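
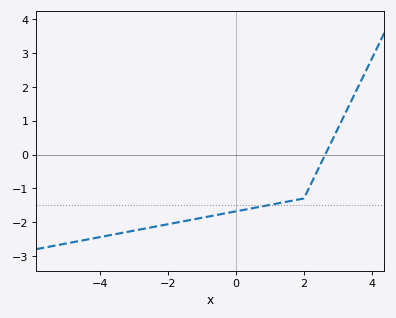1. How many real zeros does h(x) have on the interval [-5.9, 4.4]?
1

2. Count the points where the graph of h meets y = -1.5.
1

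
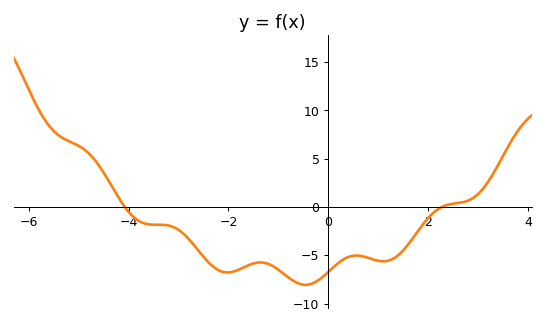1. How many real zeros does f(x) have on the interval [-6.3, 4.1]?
2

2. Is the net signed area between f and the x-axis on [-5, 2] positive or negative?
negative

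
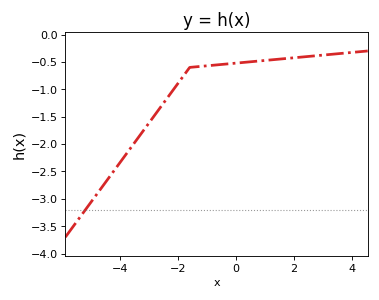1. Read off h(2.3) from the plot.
-0.41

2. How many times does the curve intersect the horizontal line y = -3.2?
1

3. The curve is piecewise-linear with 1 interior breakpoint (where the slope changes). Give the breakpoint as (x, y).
(-1.6, -0.6)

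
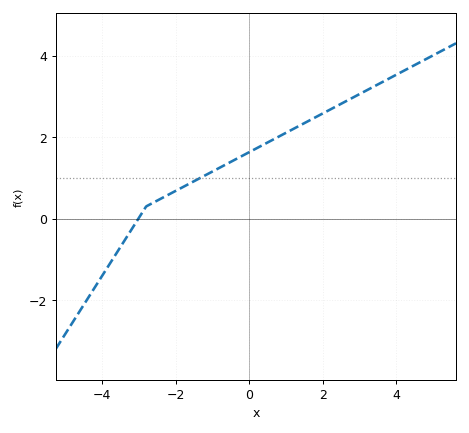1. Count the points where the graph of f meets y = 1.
1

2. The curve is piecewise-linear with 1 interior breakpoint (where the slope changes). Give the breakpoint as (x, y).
(-2.8, 0.3)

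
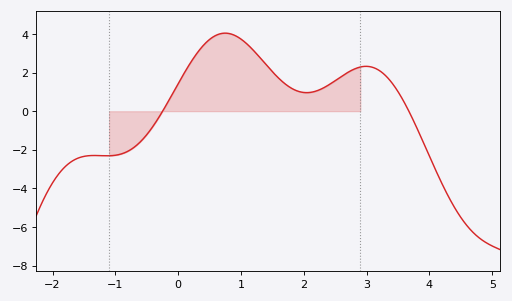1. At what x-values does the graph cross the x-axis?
-0.2, 3.7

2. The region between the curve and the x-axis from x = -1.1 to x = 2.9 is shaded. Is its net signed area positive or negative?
positive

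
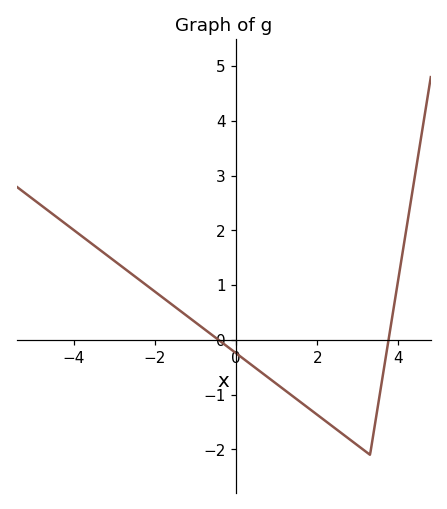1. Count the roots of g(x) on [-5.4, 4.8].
2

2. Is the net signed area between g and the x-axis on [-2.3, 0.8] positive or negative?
positive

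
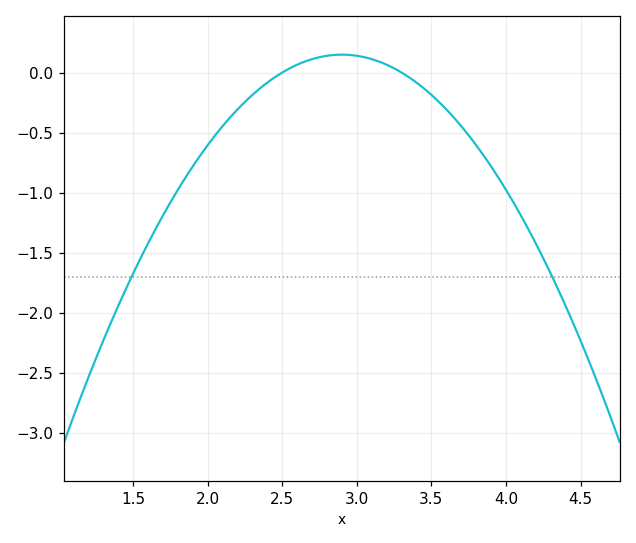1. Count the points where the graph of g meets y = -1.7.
2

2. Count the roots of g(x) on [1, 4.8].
2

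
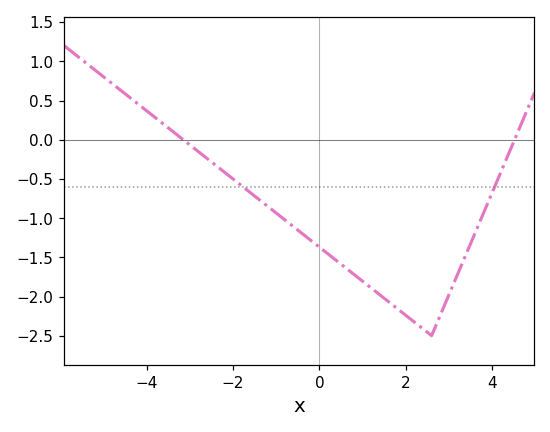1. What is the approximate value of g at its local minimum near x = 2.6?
-2.5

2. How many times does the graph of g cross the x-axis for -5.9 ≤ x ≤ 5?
2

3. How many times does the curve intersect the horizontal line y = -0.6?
2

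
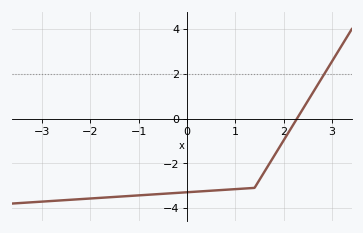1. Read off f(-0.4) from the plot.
-3.35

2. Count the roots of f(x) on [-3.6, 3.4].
1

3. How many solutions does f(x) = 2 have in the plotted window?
1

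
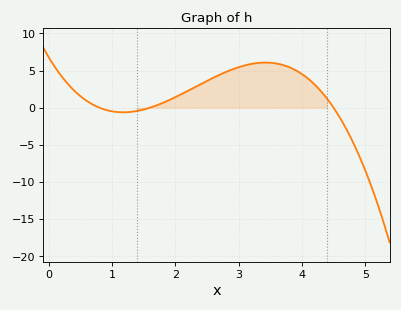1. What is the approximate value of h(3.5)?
6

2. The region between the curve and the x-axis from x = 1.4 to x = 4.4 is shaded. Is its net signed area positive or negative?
positive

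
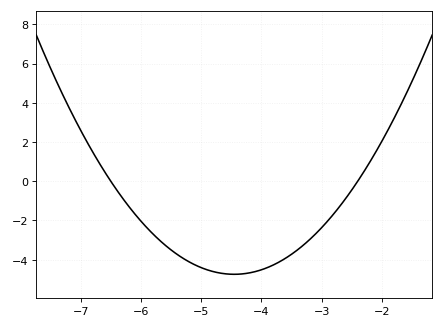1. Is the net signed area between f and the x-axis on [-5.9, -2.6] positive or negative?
negative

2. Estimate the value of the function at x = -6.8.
1.4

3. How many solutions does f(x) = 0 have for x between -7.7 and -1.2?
2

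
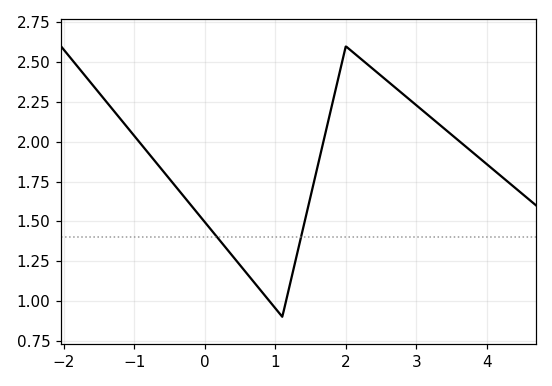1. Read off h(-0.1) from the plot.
1.54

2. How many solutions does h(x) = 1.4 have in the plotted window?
2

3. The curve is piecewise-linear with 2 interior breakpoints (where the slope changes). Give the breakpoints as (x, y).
(1.1, 0.9); (2, 2.6)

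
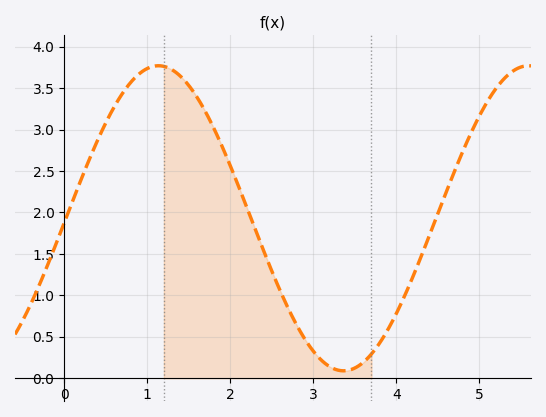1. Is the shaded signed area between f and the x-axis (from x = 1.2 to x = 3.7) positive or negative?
positive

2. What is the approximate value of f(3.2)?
0.139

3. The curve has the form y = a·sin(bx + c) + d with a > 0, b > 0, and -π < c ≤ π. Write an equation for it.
y = 1.84sin(1.41x - 0.03) + 1.93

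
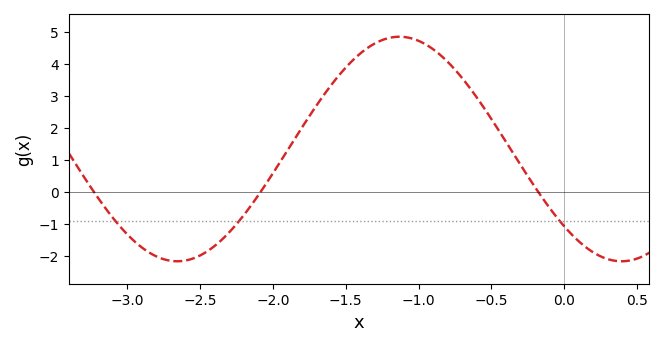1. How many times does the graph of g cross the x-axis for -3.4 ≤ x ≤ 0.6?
3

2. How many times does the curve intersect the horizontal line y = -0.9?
3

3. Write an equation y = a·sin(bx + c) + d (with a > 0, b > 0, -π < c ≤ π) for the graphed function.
y = 3.5sin(2.06x - 2.38) + 1.34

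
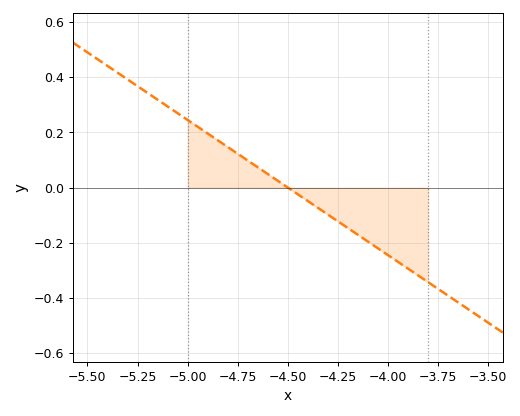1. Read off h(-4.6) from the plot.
0.04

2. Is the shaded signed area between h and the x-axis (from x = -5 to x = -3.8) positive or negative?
negative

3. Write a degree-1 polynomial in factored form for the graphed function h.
y = -0.49(x + 4.5)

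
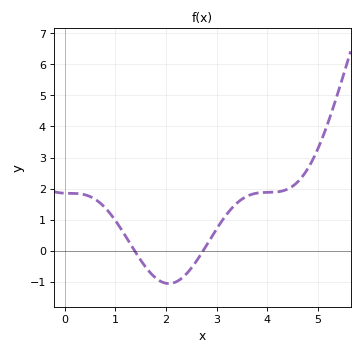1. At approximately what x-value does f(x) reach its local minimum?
2.1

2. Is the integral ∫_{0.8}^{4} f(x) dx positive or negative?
positive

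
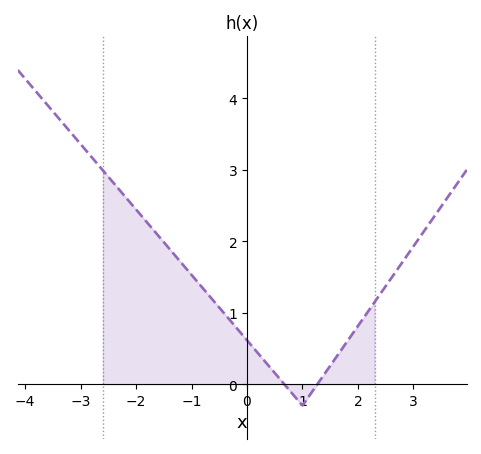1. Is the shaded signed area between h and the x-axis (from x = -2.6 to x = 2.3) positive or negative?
positive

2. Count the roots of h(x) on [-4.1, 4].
2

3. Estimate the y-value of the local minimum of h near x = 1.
-0.299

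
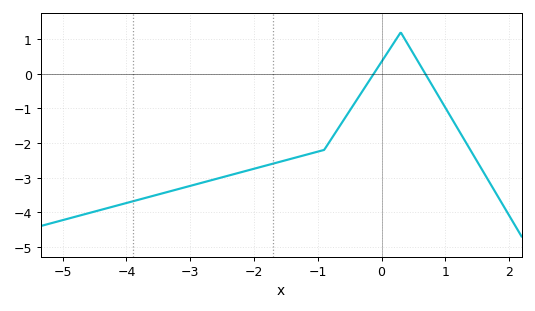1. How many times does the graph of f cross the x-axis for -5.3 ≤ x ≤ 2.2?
2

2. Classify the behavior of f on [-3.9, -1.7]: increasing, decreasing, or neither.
increasing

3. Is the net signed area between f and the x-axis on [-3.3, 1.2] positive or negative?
negative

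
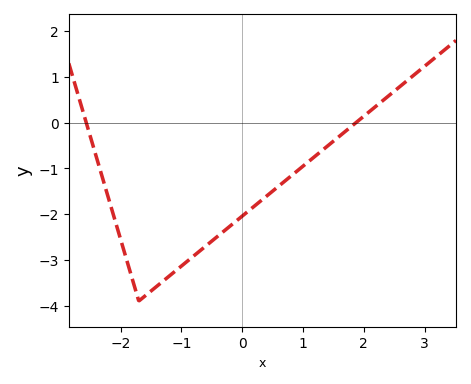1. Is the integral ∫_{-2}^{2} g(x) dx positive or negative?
negative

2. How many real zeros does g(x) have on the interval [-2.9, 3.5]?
2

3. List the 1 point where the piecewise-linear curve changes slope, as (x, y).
(-1.7, -3.9)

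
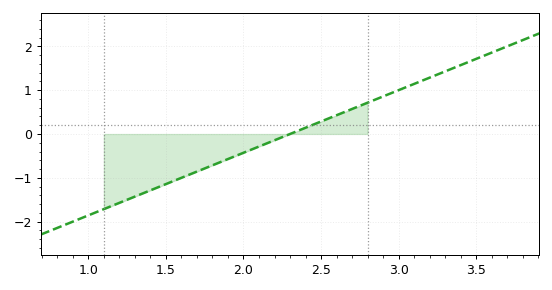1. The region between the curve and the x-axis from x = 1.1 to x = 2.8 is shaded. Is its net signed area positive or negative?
negative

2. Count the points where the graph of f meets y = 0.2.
1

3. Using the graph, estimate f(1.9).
-0.572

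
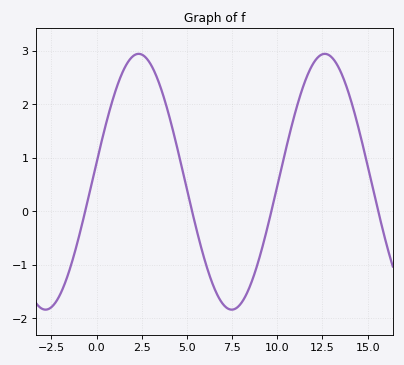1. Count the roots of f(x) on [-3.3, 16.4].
4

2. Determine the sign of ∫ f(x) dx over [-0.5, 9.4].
positive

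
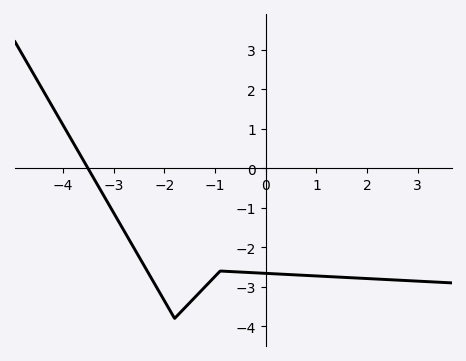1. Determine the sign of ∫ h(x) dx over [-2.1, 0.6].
negative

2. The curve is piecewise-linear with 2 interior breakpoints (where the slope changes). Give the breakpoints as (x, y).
(-1.8, -3.8); (-0.9, -2.6)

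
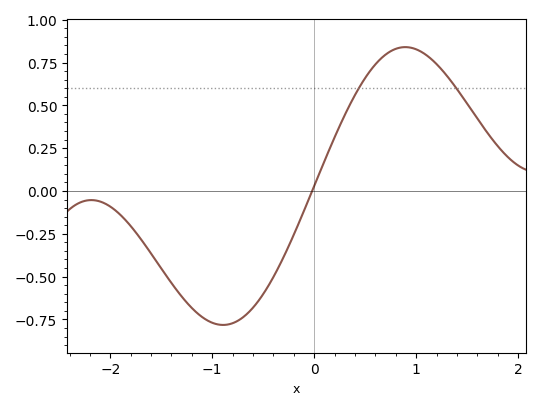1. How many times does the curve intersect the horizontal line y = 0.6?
2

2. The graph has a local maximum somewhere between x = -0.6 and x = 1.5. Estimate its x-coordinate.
0.894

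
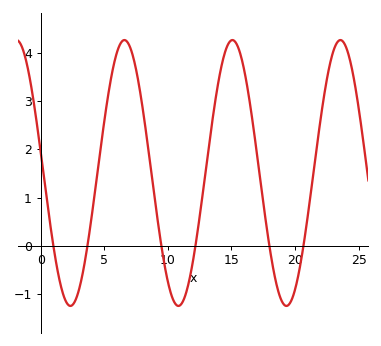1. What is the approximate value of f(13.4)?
2.4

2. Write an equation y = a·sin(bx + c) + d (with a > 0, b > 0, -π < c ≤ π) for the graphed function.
y = 2.76sin(0.74x + 2.98) + 1.51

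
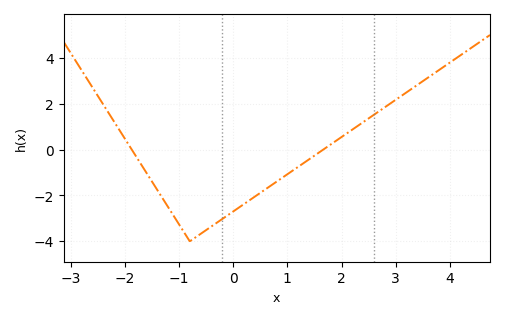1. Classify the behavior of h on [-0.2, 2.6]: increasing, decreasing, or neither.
increasing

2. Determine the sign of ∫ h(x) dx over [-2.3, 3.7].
negative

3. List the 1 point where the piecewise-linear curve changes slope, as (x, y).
(-0.8, -4)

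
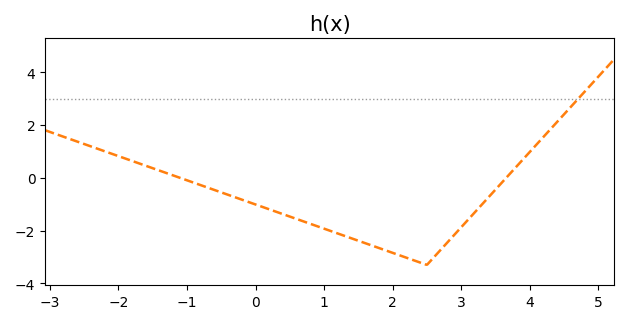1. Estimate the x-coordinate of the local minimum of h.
2.5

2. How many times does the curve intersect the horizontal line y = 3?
1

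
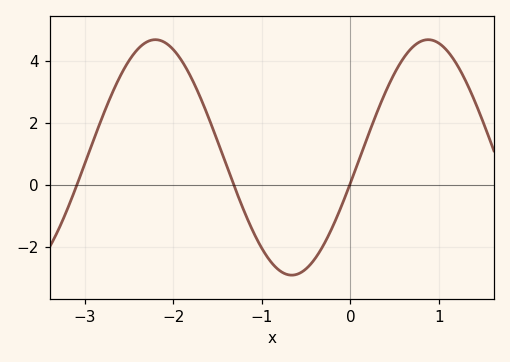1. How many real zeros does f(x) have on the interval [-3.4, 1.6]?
3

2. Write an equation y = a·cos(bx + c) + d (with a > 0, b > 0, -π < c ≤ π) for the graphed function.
y = 3.8cos(2x - 1.8) + 0.88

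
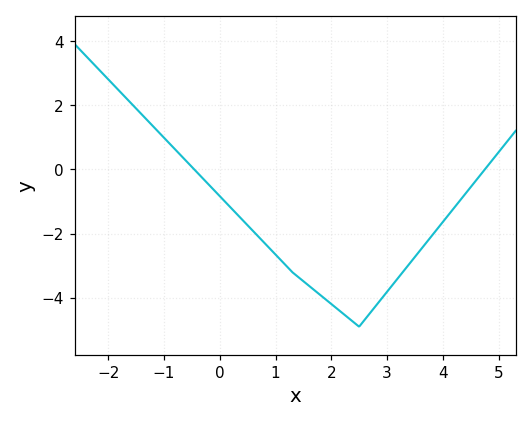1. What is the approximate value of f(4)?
-1.6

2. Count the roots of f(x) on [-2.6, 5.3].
2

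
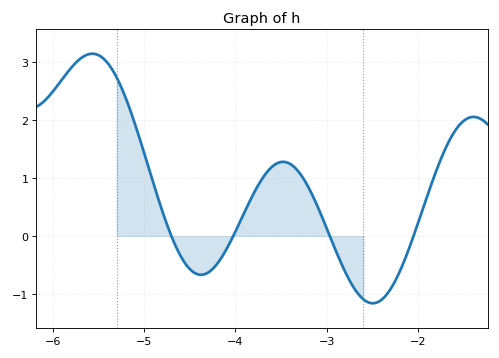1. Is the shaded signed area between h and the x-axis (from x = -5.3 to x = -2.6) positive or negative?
positive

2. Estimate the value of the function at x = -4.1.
-0.231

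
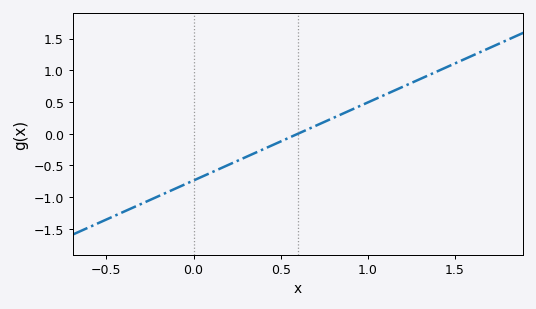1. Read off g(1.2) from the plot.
0.75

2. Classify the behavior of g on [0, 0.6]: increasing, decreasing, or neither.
increasing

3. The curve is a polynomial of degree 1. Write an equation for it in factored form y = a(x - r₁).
y = 1.23(x - 0.6)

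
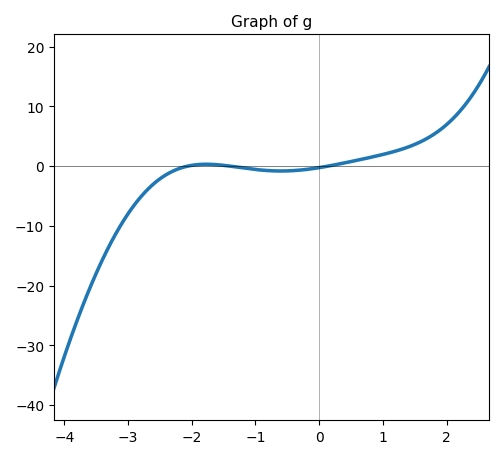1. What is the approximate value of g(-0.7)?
-0.814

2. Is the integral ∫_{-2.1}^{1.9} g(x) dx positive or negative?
positive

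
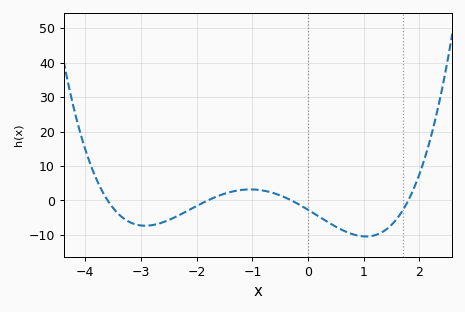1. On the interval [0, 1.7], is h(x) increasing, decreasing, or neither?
neither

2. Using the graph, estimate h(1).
-10.4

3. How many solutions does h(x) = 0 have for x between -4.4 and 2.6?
4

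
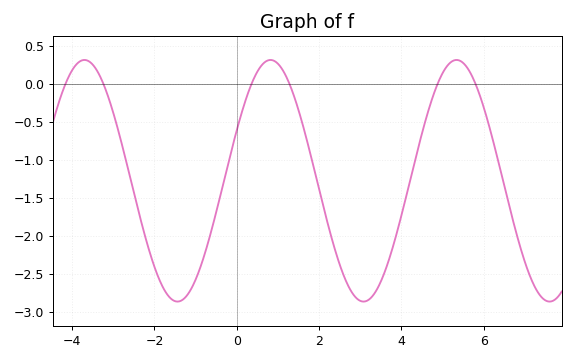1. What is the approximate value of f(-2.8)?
-0.75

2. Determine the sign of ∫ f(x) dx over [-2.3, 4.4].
negative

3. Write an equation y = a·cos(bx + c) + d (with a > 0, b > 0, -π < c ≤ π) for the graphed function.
y = 1.59cos(1.4x - 1.1) - 1.27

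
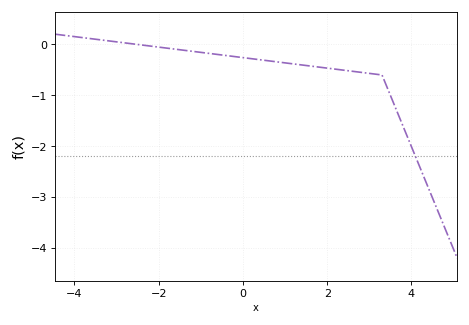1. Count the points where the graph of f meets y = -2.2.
1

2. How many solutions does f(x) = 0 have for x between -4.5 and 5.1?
1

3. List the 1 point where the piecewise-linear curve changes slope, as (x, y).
(3.3, -0.6)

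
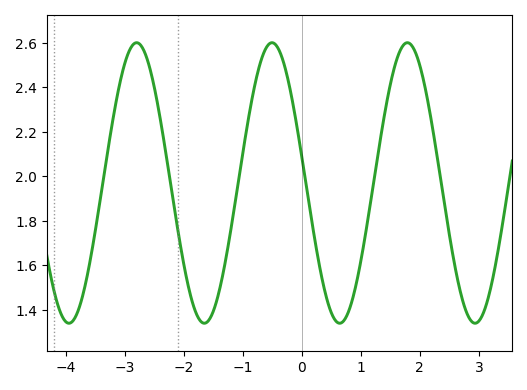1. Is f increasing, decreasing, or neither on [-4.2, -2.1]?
neither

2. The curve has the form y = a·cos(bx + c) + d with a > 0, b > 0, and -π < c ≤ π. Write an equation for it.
y = 0.63cos(2.7x + 1.4) + 1.97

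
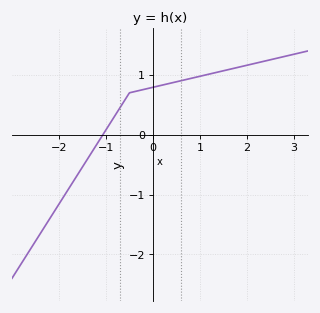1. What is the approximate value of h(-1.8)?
-0.914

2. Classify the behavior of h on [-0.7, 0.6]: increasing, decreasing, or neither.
increasing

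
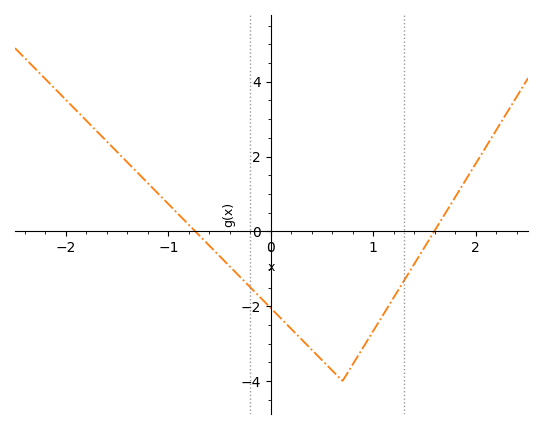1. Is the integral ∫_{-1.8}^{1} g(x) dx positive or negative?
negative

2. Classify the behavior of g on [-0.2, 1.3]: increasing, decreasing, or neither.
neither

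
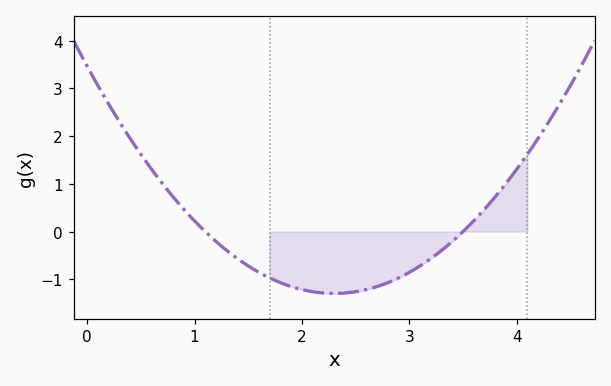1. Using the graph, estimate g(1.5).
-0.7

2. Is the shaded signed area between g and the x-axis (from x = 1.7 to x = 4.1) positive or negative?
negative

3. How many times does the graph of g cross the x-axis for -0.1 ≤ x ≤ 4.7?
2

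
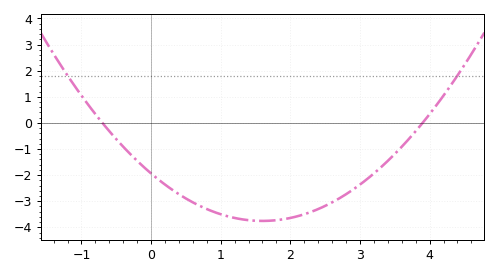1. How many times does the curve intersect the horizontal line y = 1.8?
2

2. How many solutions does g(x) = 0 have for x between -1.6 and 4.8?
2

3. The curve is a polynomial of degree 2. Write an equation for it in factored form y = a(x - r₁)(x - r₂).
y = 0.71(x + 0.7)(x - 3.9)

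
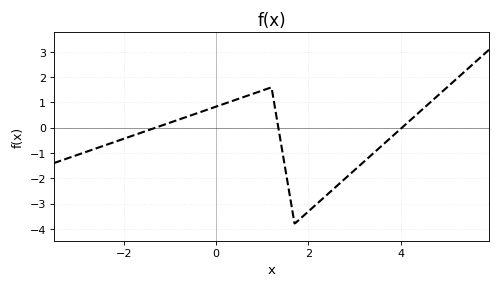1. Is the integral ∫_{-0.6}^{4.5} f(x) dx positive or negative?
negative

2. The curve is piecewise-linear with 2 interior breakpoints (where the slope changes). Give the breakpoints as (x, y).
(1.2, 1.6); (1.7, -3.8)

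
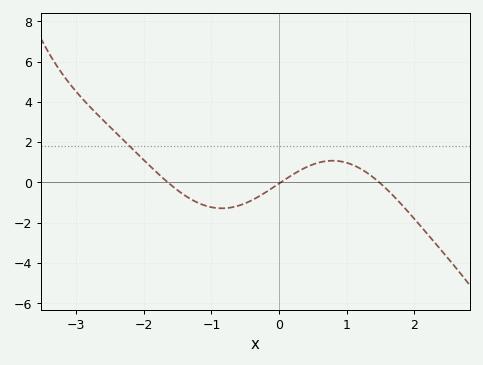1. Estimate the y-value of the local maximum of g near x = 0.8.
1.08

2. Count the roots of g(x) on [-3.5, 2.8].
3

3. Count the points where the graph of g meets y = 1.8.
1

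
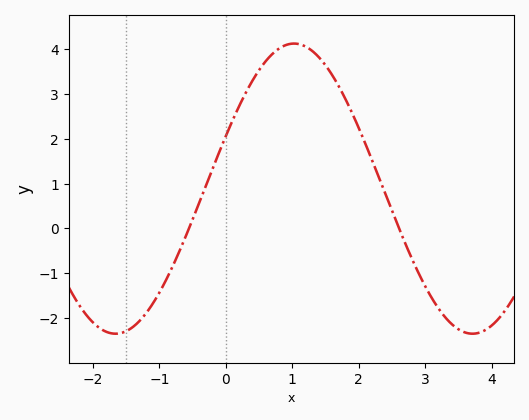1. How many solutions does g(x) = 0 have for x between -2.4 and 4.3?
2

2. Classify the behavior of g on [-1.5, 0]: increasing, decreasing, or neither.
increasing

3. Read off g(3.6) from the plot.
-2.3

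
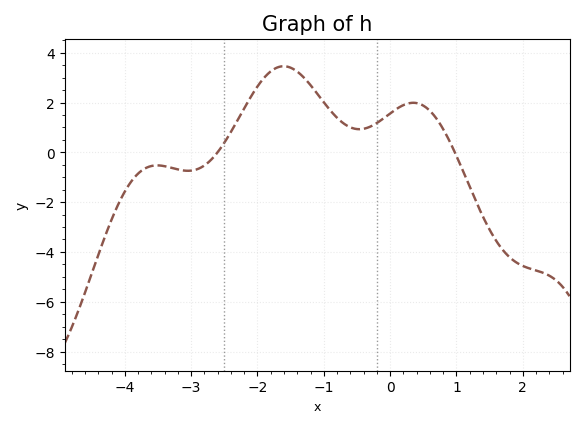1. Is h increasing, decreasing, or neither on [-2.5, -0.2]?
neither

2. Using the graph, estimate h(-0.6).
1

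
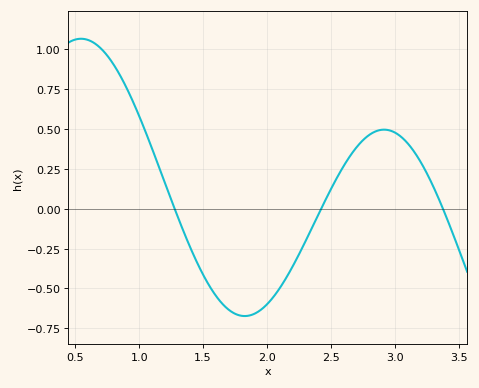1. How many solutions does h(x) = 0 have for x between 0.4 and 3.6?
3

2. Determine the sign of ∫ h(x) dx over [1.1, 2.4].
negative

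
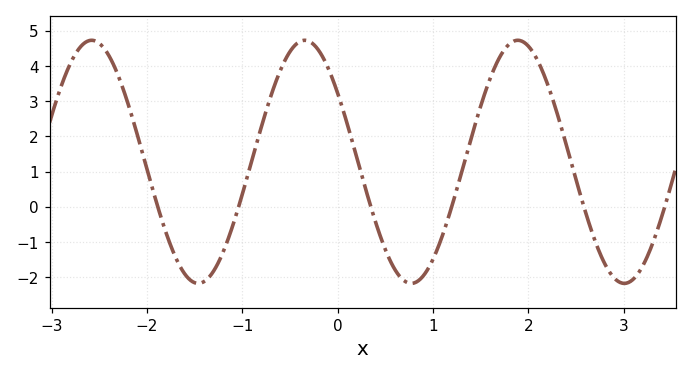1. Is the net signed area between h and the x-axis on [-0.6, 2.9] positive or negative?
positive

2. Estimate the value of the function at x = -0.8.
2.3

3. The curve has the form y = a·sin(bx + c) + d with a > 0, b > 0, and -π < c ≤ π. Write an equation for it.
y = 3.45sin(2.8x + 2.5) + 1.28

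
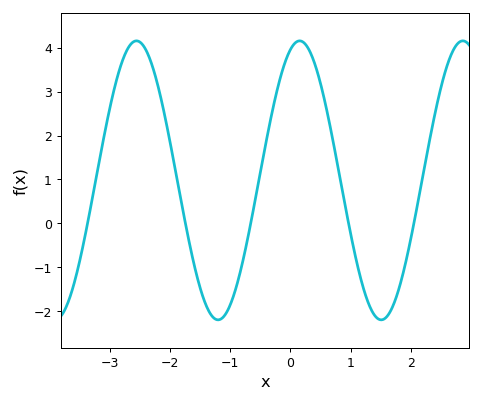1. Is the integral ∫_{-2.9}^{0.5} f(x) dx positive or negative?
positive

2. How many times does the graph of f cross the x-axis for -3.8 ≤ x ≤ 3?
5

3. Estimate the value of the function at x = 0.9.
0.482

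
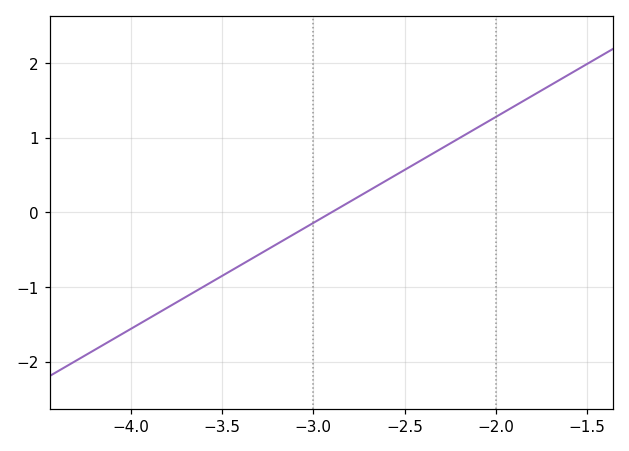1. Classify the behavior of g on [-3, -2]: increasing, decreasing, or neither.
increasing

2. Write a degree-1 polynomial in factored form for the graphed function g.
y = 1.42(x + 2.9)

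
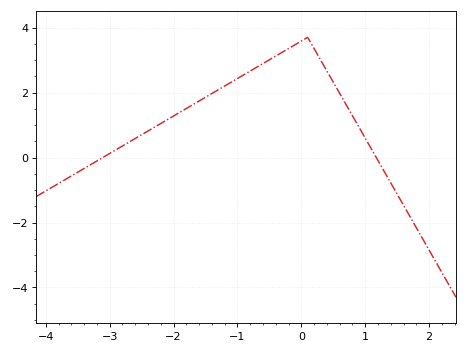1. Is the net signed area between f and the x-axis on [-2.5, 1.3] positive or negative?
positive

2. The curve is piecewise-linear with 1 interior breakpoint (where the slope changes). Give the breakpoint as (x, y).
(0.1, 3.7)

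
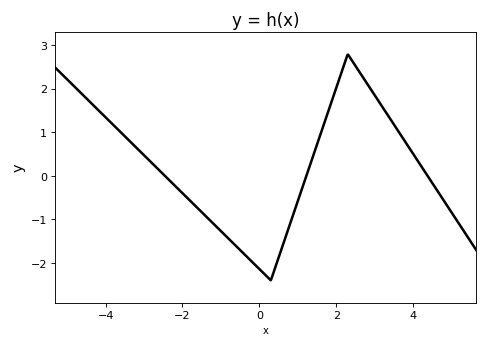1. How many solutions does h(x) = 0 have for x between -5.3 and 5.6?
3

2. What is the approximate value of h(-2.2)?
-0.2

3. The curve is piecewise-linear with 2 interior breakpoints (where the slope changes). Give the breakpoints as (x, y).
(0.3, -2.4); (2.3, 2.8)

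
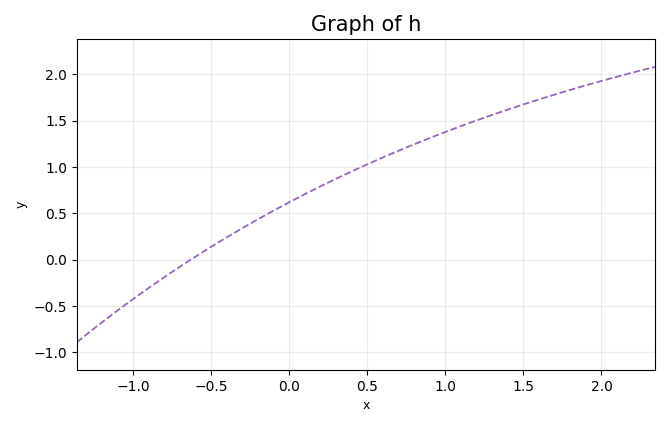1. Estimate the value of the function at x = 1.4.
1.6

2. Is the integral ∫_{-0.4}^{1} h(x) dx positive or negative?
positive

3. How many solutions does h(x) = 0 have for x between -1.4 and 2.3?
1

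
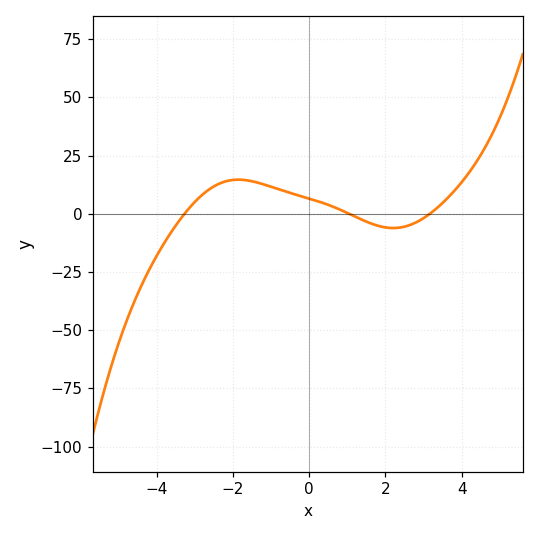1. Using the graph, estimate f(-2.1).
14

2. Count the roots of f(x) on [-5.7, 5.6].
3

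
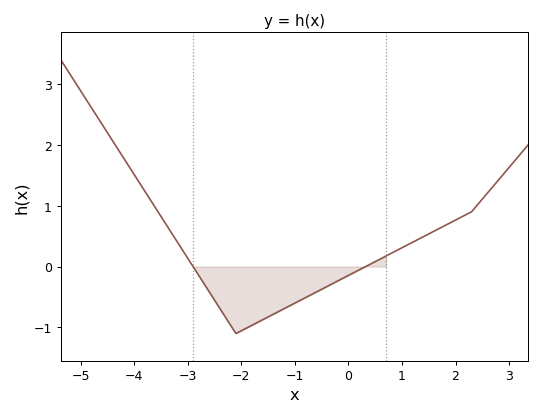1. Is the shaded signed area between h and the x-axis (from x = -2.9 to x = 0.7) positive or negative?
negative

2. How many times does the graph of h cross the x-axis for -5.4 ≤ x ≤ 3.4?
2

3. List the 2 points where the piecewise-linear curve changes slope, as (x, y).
(-2.1, -1.1); (2.3, 0.9)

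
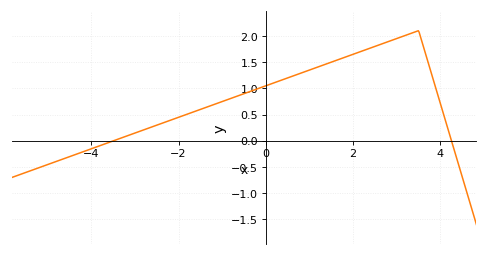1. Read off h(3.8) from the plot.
1.26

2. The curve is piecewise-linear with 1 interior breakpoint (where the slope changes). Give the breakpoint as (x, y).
(3.5, 2.1)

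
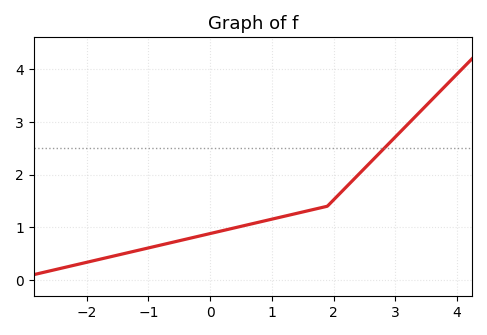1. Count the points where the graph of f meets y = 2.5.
1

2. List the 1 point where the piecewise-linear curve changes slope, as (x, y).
(1.9, 1.4)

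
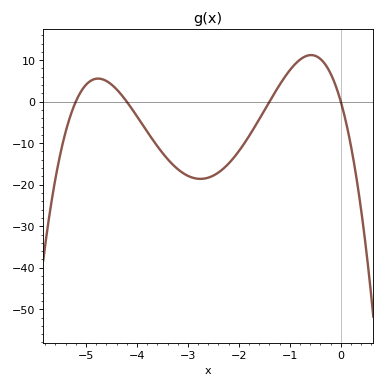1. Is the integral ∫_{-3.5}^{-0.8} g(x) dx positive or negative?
negative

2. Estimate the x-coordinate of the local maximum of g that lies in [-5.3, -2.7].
-4.8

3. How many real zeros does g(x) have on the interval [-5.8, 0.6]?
4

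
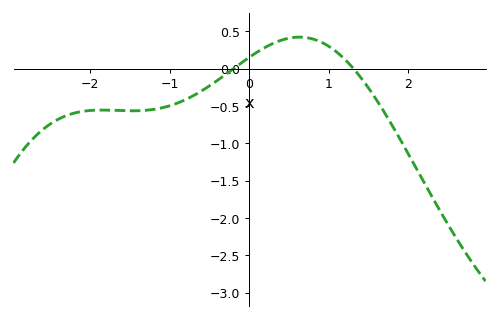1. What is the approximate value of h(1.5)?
-0.259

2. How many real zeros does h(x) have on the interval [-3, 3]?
2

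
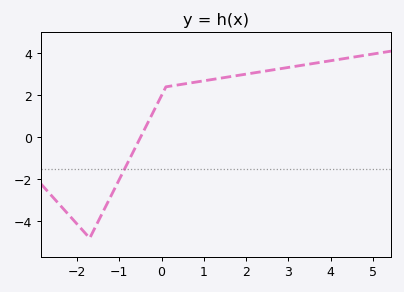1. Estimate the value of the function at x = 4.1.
3.6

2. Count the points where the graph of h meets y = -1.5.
1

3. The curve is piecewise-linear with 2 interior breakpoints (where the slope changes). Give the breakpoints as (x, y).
(-1.7, -4.8); (0.1, 2.4)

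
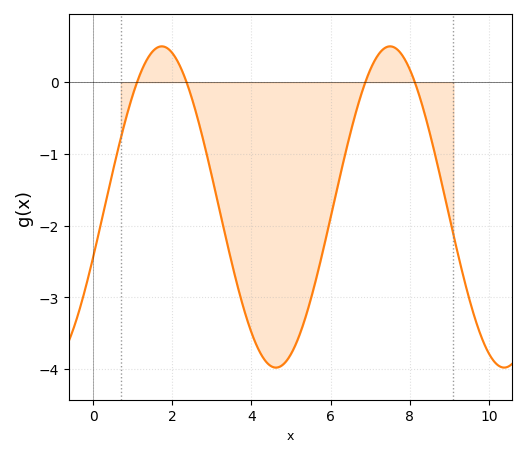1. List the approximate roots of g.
1.2, 2.4, 6.8, 8.2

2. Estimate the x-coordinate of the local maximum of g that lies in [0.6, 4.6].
1.8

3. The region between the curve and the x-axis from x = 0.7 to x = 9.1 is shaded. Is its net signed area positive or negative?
negative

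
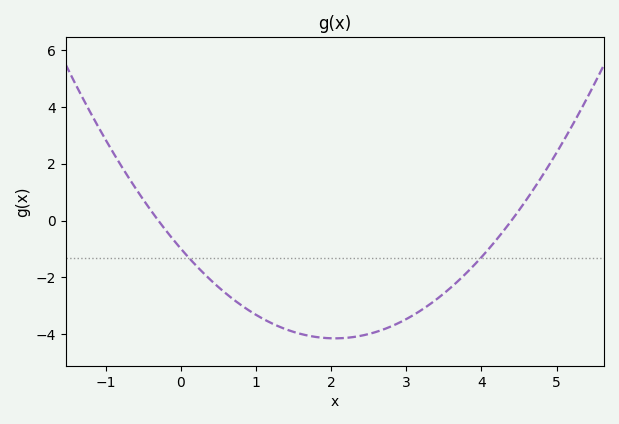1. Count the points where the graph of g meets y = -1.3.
2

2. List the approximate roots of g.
-0.3, 4.4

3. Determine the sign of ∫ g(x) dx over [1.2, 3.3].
negative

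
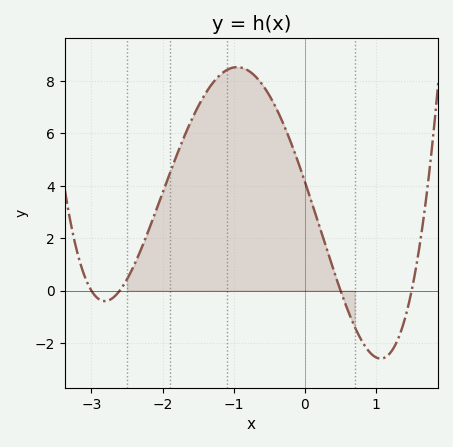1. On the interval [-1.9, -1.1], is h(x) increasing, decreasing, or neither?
increasing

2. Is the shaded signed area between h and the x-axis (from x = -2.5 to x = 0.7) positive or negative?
positive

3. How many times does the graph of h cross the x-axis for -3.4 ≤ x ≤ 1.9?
4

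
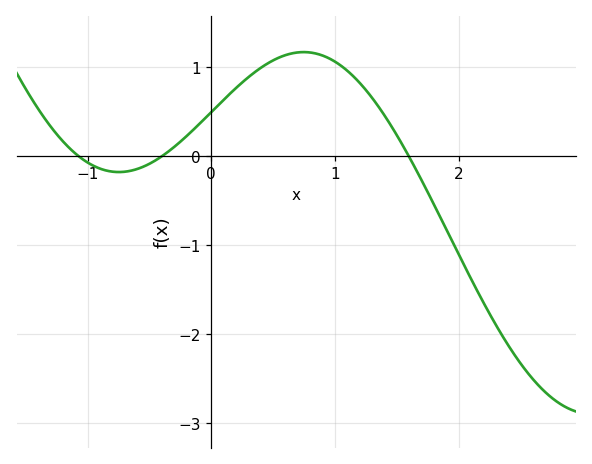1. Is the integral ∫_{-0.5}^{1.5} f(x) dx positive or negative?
positive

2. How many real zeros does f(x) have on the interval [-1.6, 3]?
3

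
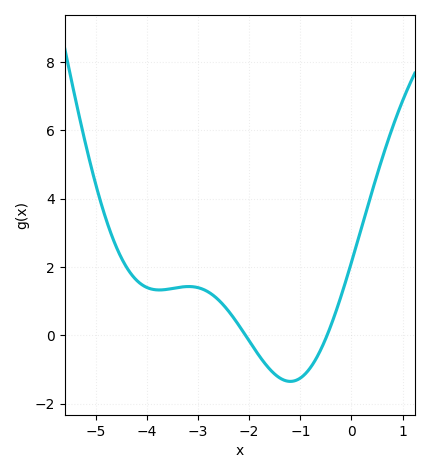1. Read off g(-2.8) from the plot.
1.2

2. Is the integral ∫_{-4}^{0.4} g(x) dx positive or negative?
positive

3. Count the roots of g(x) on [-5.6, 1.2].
2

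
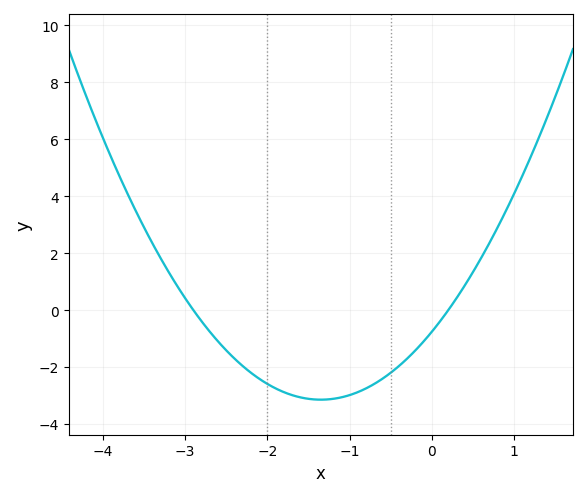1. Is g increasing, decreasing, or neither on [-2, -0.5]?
neither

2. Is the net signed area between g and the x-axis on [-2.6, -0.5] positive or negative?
negative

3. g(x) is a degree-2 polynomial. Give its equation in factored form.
y = 1.31(x + 2.9)(x - 0.2)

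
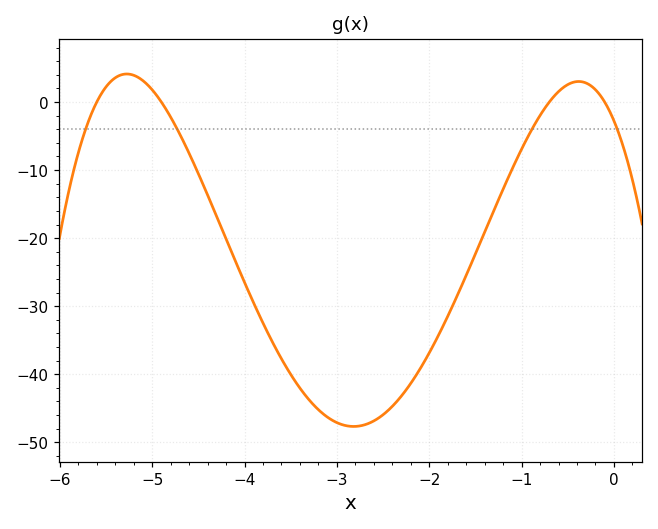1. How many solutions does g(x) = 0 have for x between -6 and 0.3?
4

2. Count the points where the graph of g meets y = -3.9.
4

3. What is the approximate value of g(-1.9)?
-34.3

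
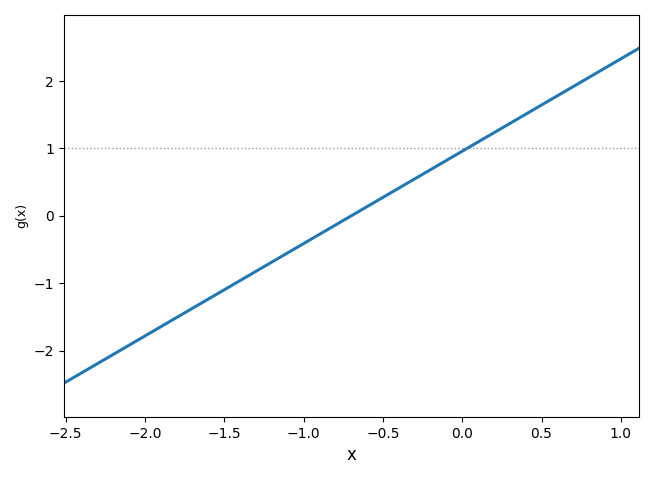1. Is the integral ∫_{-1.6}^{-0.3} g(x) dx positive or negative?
negative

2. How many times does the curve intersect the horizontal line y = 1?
1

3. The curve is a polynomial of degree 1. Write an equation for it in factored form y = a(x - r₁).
y = 1.37(x + 0.7)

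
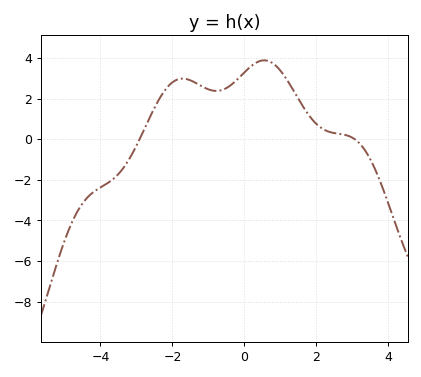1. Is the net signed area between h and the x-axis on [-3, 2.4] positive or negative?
positive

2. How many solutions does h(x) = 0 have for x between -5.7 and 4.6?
2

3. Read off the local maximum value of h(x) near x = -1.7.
3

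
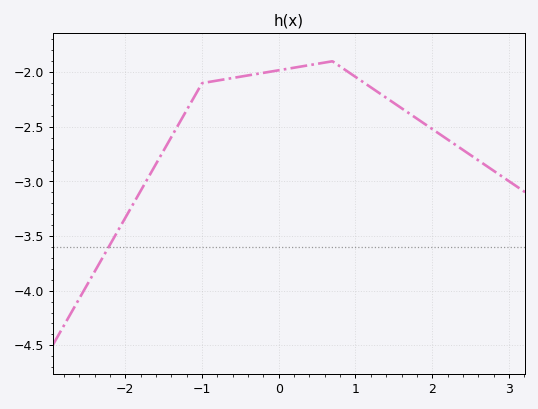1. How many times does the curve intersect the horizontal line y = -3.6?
1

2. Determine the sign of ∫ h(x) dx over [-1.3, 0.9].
negative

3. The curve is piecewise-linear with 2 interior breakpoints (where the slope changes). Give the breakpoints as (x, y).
(-1, -2.1); (0.7, -1.9)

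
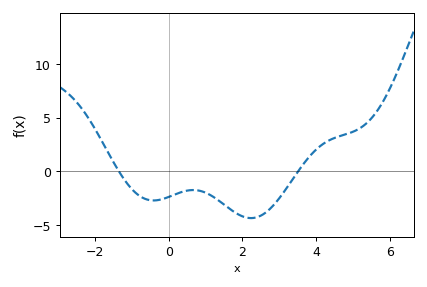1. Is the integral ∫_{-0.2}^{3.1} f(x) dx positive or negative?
negative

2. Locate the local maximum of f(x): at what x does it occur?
0.6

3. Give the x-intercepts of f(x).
-1.4, 3.6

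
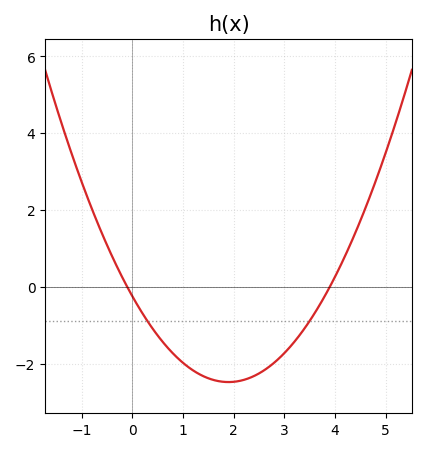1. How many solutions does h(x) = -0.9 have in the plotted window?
2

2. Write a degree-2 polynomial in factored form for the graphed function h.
y = 0.62(x + 0.1)(x - 3.9)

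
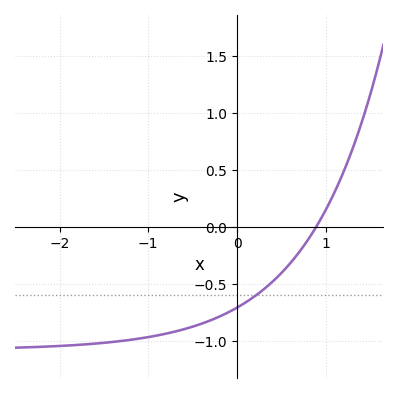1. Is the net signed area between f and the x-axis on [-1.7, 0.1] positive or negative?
negative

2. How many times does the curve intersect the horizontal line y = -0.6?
1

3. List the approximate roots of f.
0.893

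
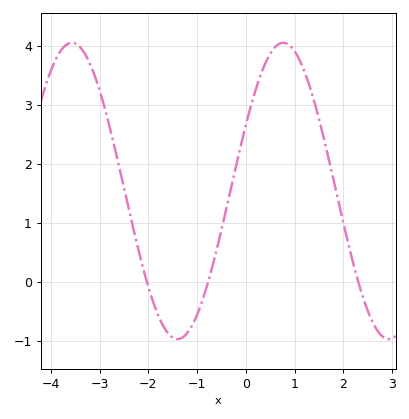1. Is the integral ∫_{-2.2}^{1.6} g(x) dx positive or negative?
positive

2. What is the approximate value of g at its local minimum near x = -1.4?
-0.97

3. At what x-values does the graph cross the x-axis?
-2.03, -0.773, 2.3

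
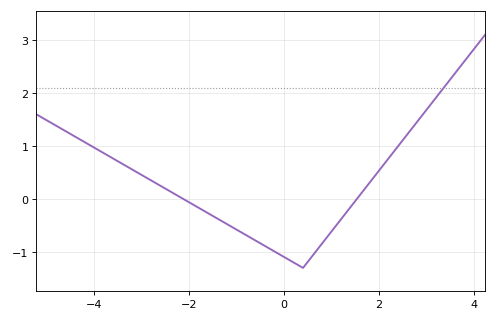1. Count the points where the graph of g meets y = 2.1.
1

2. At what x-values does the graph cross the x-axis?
-2.12, 1.53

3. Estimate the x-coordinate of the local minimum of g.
0.398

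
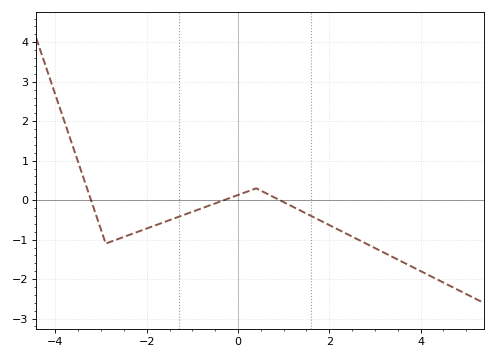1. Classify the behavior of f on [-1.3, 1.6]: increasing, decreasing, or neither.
neither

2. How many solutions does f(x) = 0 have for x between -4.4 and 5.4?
3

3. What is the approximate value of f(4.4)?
-2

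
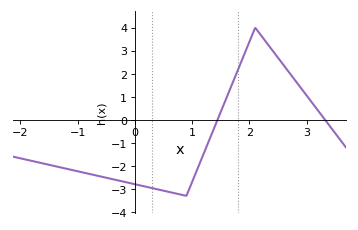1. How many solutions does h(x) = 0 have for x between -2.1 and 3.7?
2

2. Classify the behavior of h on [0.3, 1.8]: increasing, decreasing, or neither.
neither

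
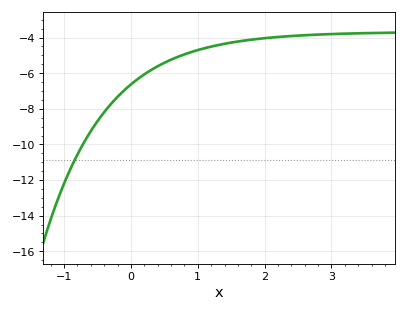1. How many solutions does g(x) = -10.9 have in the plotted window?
1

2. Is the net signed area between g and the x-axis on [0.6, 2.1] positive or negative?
negative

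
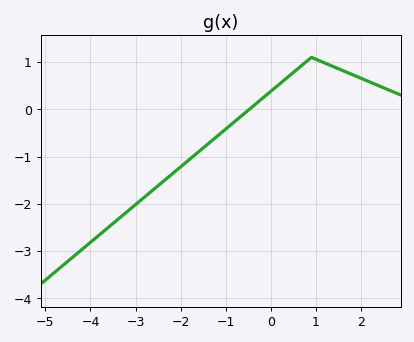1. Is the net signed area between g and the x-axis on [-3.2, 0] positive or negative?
negative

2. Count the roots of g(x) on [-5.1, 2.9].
1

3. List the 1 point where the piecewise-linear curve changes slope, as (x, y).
(0.9, 1.1)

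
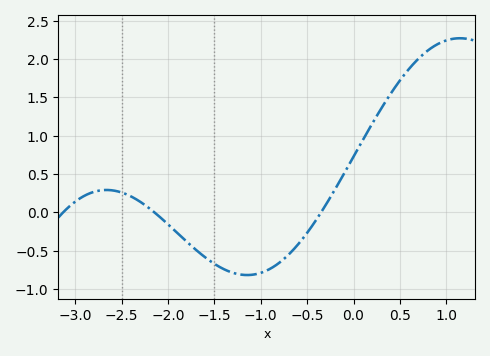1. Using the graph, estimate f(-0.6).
-0.4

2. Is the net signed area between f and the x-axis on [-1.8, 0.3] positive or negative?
negative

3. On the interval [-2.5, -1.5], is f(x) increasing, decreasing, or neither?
decreasing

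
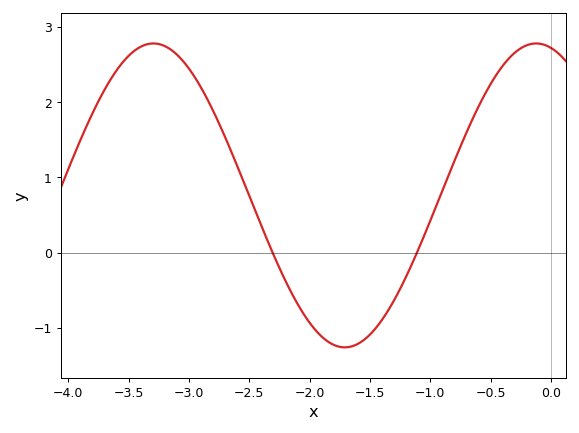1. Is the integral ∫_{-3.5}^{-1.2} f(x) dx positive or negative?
positive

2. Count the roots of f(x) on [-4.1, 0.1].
2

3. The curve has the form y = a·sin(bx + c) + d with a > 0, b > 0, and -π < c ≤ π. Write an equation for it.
y = 2.02sin(2x + 1.8) + 0.76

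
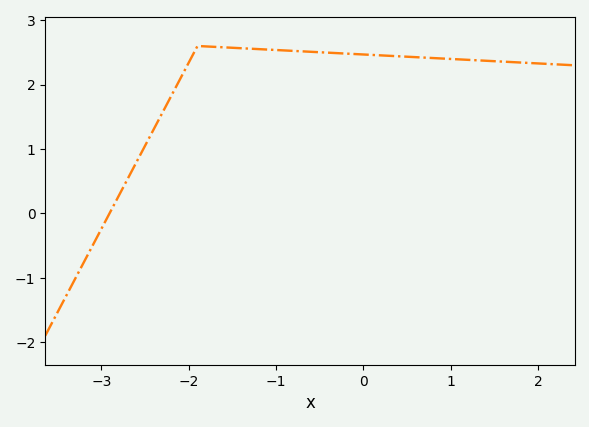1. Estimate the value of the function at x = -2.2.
1.8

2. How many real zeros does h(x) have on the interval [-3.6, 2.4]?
1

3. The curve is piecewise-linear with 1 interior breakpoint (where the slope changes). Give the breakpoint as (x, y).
(-1.9, 2.6)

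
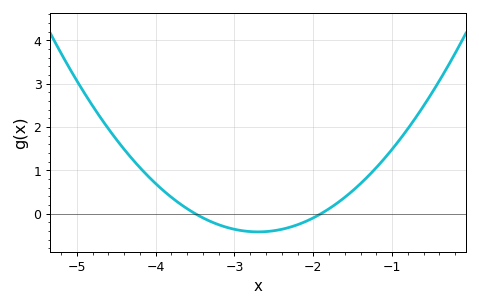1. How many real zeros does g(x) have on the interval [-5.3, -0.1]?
2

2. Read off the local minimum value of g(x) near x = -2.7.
-0.422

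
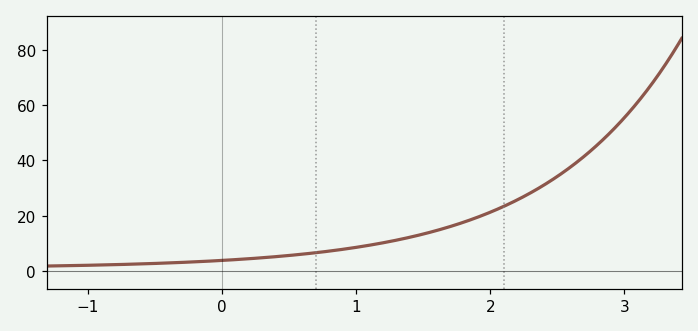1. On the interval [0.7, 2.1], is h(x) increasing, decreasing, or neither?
increasing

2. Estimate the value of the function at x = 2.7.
41.4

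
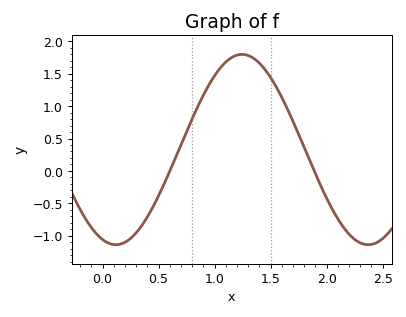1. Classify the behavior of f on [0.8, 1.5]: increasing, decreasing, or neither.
neither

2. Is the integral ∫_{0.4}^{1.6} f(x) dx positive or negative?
positive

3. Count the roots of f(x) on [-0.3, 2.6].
2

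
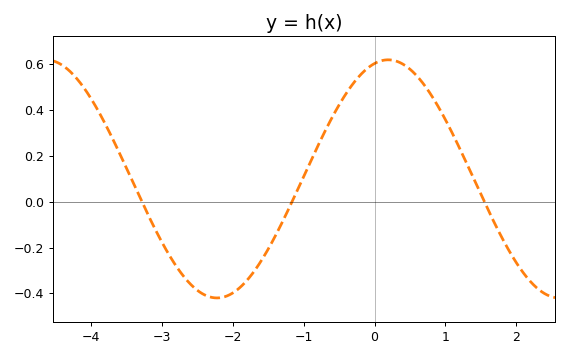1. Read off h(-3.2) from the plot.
-0.06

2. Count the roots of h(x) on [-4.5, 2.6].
3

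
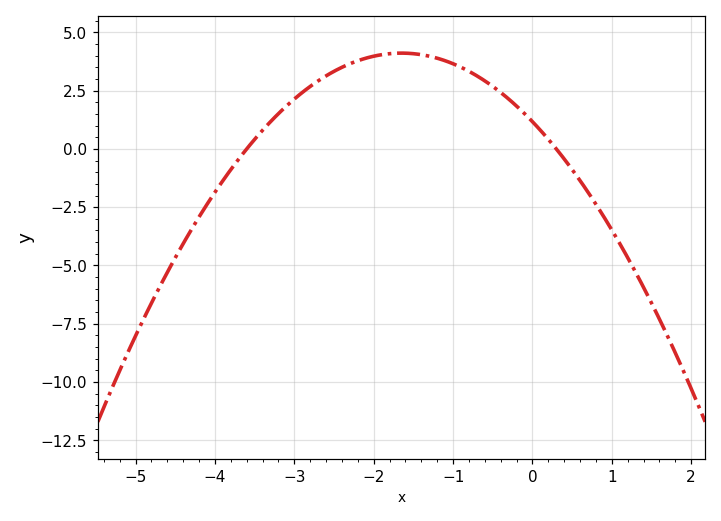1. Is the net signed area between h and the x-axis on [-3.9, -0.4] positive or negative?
positive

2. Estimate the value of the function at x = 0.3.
0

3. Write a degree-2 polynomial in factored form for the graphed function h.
y = -1.08(x + 3.6)(x - 0.3)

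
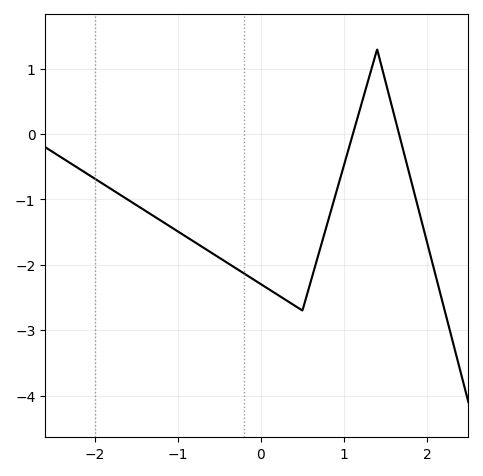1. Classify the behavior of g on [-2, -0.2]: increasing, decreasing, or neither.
decreasing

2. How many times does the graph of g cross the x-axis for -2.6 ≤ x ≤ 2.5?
2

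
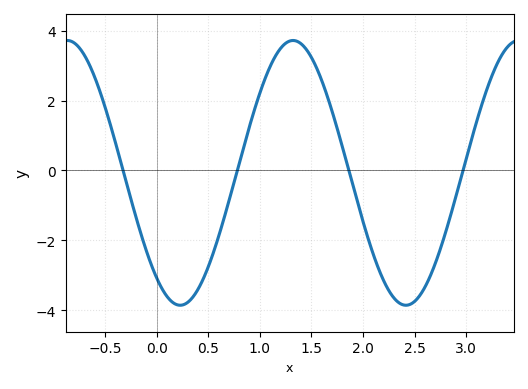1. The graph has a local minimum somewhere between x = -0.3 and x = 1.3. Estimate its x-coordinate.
0.226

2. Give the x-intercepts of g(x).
-0.327, 0.78, 1.86, 2.97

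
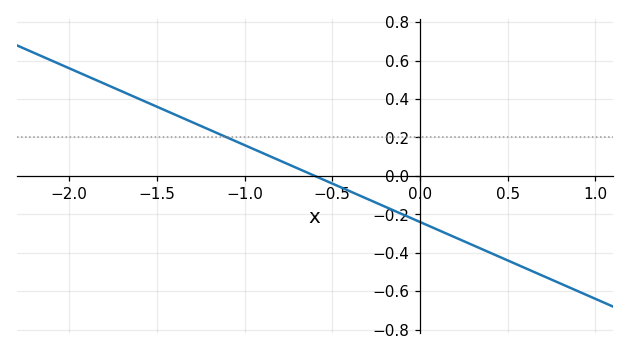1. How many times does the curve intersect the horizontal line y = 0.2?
1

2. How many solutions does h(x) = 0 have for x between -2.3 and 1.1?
1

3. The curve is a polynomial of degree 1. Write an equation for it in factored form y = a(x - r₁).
y = -0.4(x + 0.6)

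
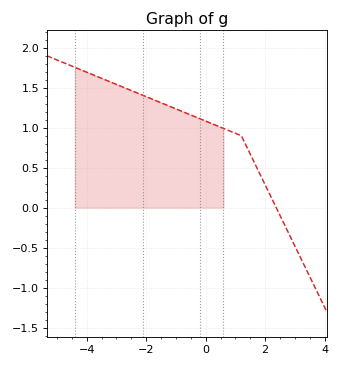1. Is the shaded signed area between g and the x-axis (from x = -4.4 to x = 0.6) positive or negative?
positive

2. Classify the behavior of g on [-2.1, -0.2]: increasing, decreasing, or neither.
decreasing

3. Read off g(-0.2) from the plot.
1.1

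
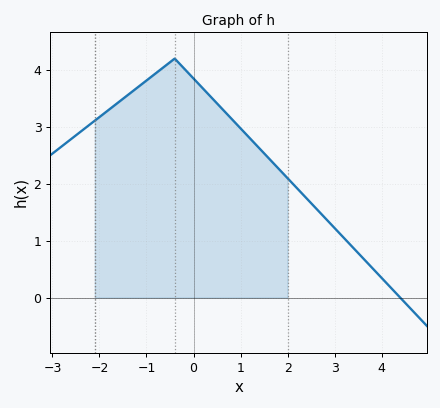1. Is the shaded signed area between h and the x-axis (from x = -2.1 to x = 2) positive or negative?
positive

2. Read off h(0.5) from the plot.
3.41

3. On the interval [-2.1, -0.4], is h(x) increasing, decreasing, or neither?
increasing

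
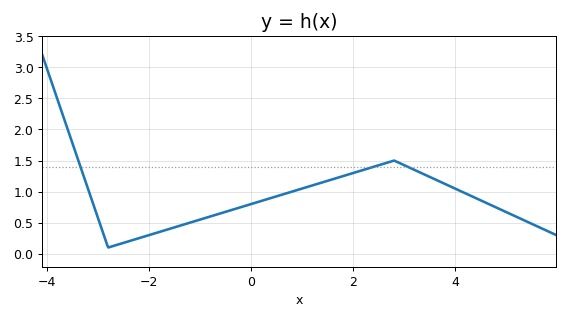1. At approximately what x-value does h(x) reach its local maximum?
2.8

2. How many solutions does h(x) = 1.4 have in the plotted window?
3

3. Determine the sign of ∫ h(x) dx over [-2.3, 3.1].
positive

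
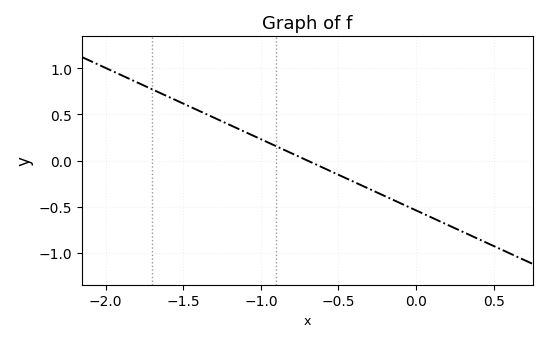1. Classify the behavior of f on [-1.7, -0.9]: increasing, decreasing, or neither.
decreasing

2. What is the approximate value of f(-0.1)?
-0.462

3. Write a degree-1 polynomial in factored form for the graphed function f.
y = -0.77(x + 0.7)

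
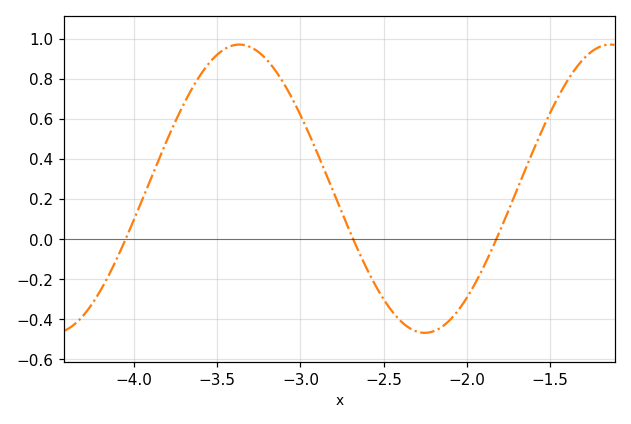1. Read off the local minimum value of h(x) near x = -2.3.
-0.46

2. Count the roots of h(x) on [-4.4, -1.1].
3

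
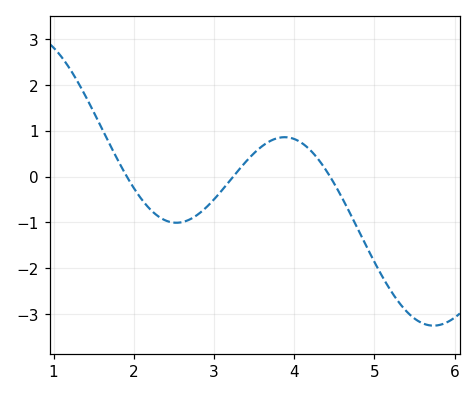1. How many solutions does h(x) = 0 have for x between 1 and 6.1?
3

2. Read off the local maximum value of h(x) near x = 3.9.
0.859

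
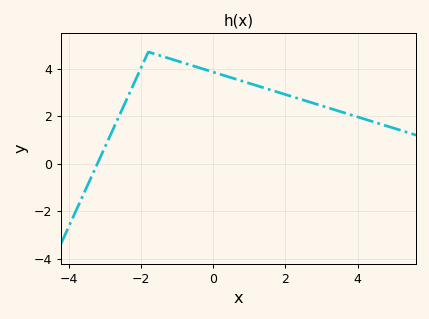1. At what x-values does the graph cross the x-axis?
-3.2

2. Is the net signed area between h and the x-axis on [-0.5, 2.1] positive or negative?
positive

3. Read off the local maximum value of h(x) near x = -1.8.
4.6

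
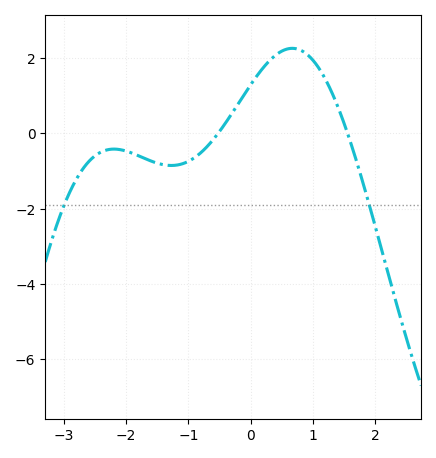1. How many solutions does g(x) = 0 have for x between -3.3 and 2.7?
2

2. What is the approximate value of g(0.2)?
1.8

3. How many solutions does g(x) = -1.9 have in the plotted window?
2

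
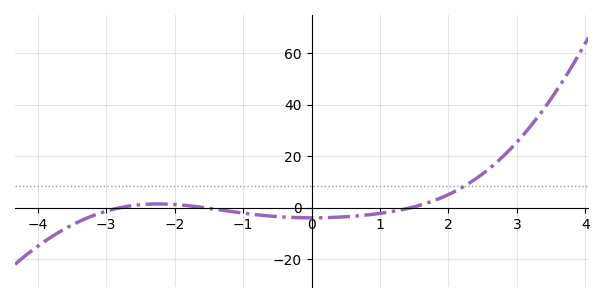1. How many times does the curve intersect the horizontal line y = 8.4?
1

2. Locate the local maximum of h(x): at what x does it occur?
-2.24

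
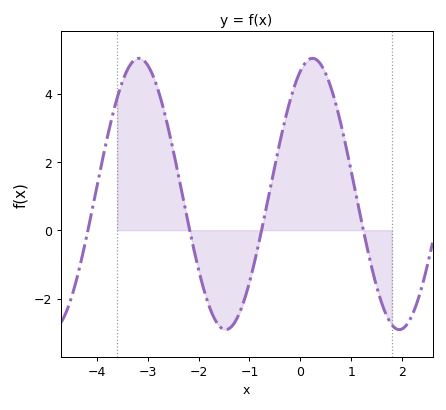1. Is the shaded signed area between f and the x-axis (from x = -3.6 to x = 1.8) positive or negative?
positive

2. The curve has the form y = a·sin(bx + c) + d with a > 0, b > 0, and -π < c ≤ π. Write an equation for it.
y = 3.97sin(1.8x + 1.1) + 1.06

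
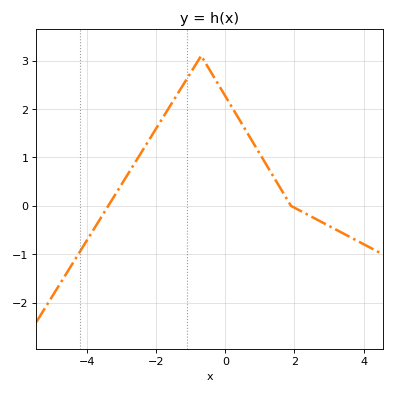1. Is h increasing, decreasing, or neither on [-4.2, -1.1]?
increasing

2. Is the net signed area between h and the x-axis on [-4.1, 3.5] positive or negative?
positive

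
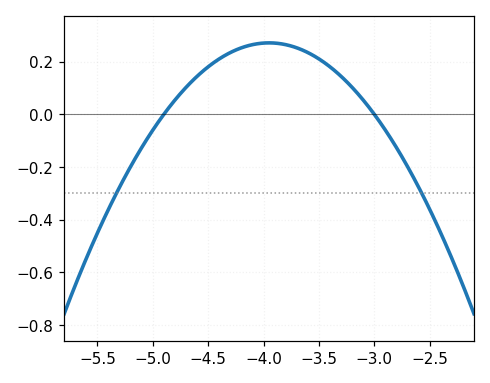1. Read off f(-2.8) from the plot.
-0.12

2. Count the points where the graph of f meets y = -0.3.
2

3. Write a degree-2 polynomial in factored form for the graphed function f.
y = -0.3(x + 4.9)(x + 3)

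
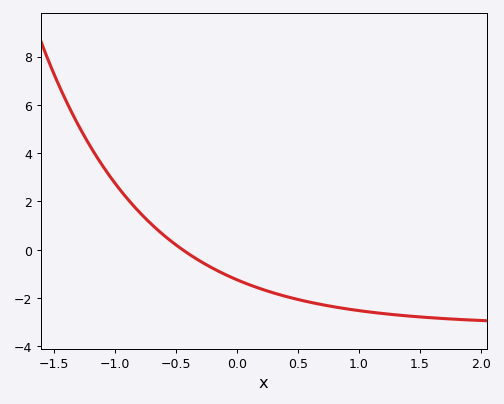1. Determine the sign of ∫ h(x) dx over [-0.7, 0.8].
negative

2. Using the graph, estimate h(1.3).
-2.6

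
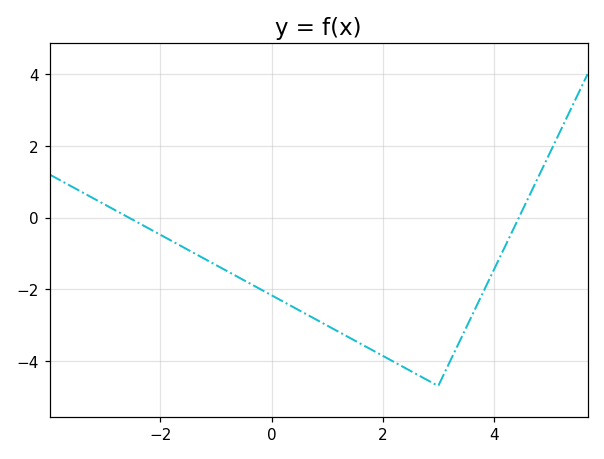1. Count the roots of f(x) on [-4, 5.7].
2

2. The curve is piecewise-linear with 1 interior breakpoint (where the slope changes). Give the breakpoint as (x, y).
(3, -4.7)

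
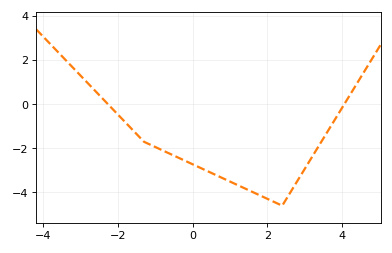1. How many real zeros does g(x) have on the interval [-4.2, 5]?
2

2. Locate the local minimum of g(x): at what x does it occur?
2.4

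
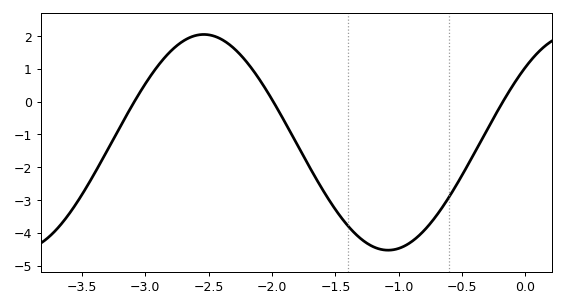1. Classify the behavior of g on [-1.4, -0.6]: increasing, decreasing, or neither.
neither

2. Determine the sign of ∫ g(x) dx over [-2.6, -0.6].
negative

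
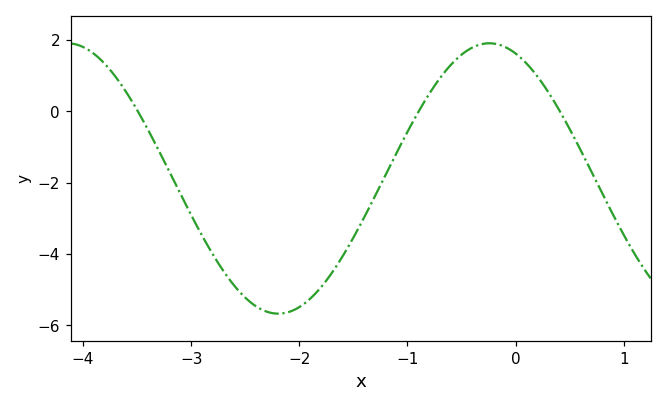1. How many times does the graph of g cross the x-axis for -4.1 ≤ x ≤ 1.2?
3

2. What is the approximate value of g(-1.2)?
-1.76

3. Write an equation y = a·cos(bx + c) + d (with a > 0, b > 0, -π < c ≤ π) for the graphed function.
y = 3.79cos(1.61x + 0.392) - 1.88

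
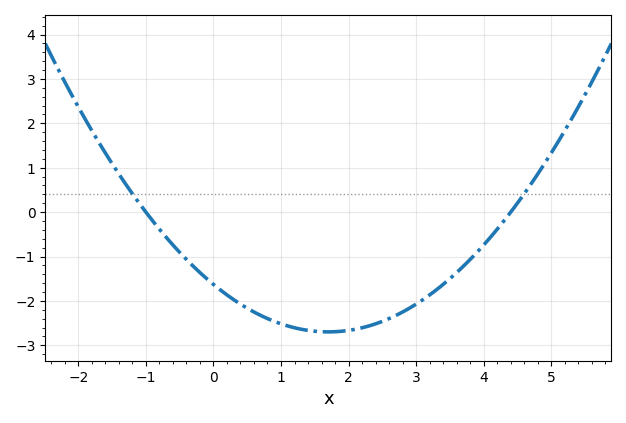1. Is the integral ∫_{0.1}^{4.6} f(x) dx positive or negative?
negative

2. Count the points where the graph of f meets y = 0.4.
2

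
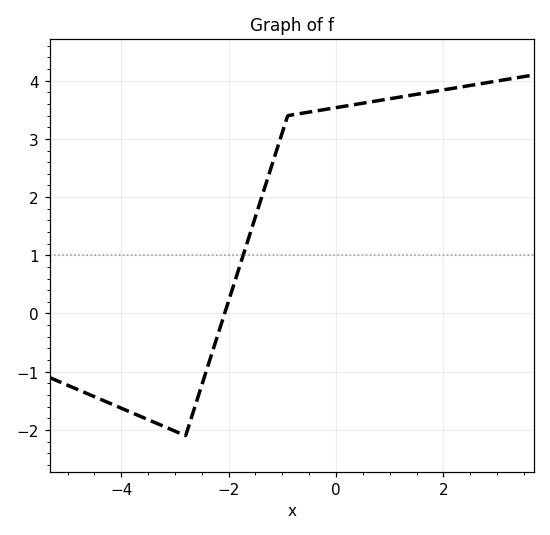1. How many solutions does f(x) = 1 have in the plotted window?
1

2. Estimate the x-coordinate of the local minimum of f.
-2.8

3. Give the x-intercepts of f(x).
-2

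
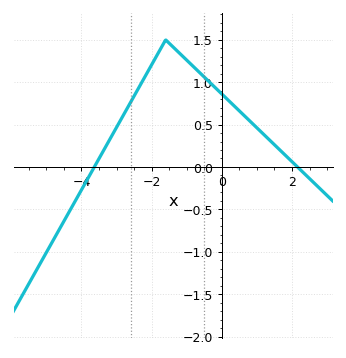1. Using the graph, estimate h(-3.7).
-0.05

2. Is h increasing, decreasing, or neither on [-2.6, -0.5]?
neither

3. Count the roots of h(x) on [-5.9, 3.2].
2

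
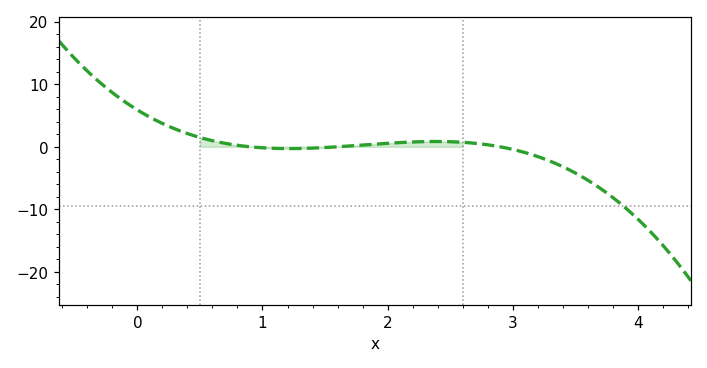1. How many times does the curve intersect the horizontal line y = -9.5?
1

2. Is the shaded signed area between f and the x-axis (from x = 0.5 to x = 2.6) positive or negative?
positive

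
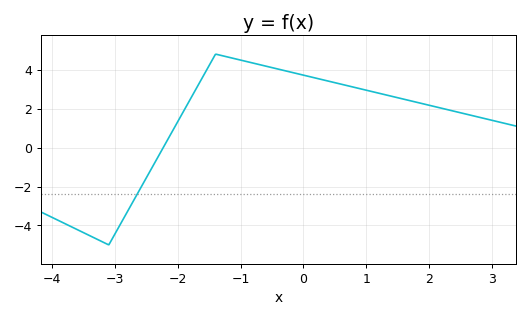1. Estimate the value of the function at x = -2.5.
-1.54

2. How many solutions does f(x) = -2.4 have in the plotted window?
1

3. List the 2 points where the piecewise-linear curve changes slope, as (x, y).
(-3.1, -5); (-1.4, 4.8)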